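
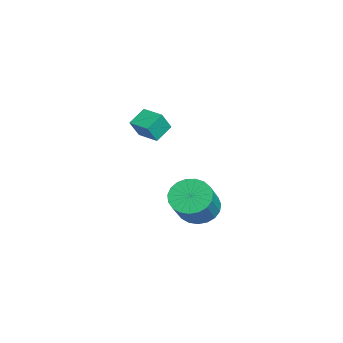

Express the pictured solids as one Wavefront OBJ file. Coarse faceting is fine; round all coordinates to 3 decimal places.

v -1.455 0.792 -2.081
v -0.925 0.33 -2.749
v 0.345 -0.154 -1.407
v -0.185 0.308 -0.739
v -0.77 0.702 -2.762
v 0.5 0.218 -1.42
v -0.733 1.09 -2.656
v 0.537 0.605 -1.314
v -0.821 1.426 -2.452
v 0.449 0.941 -1.11
v -1.019 1.653 -2.183
v 0.251 1.168 -0.841
v -1.292 1.731 -1.896
v -0.022 1.246 -0.554
v -1.593 1.646 -1.642
v -0.323 1.161 -0.3
v -1.87 1.414 -1.463
v -0.601 0.929 -0.121
v -2.076 1.075 -1.392
v -0.806 0.59 -0.049
v -2.174 0.686 -1.439
v -0.904 0.201 -0.097
v -2.148 0.316 -1.597
v -0.878 -0.169 -0.255
v -2.002 0.029 -1.84
v -0.732 -0.456 -0.497
v -1.761 -0.127 -2.123
v -0.492 -0.612 -0.781
v -1.467 -0.124 -2.4
v -0.198 -0.608 -1.058
v -1.172 0.038 -2.621
v 0.098 -0.447 -1.279
v -0.476 -1.782 2.824
v -0.124 -2.19 3.702
v -1.023 -1.15 3.337
v -0.671 -1.558 4.215
v 0.311 -1.102 2.825
v 0.663 -1.51 3.703
v -0.236 -0.47 3.338
v 0.116 -0.878 4.216
f 2 1 5
f 2 5 3
f 3 5 6
f 3 6 4
f 5 1 7
f 5 7 6
f 6 7 8
f 6 8 4
f 7 1 9
f 7 9 8
f 8 9 10
f 8 10 4
f 9 1 11
f 9 11 10
f 10 11 12
f 10 12 4
f 11 1 13
f 11 13 12
f 12 13 14
f 12 14 4
f 13 1 15
f 13 15 14
f 14 15 16
f 14 16 4
f 15 1 17
f 15 17 16
f 16 17 18
f 16 18 4
f 17 1 19
f 17 19 18
f 18 19 20
f 18 20 4
f 19 1 21
f 19 21 20
f 20 21 22
f 20 22 4
f 21 1 23
f 21 23 22
f 22 23 24
f 22 24 4
f 23 1 25
f 23 25 24
f 24 25 26
f 24 26 4
f 25 1 27
f 25 27 26
f 26 27 28
f 26 28 4
f 27 1 29
f 27 29 28
f 28 29 30
f 28 30 4
f 29 1 31
f 29 31 30
f 30 31 32
f 30 32 4
f 31 1 2
f 31 2 32
f 32 2 3
f 32 3 4
f 34 36 33
f 37 34 33
f 33 36 35
f 35 37 33
f 34 40 36
f 38 34 37
f 38 40 34
f 36 40 35
f 39 37 35
f 35 40 39
f 39 38 37
f 40 38 39



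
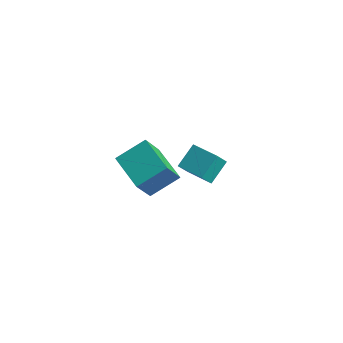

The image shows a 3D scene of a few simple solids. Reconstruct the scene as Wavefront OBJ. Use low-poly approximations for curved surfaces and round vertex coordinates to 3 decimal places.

v -3.619 -1.561 2.491
v -3.528 -2.572 4.037
v -2.961 -0.277 3.292
v -2.87 -1.288 4.838
v -1.87 -2.152 2.002
v -1.779 -3.163 3.548
v -1.212 -0.868 2.803
v -1.121 -1.879 4.349
v -4.367 2.73 -1.149
v -4.376 3.886 -0.325
v -4.268 3.349 -2.016
v -4.276 4.505 -1.192
v -2.844 2.655 -1.028
v -2.852 3.811 -0.204
v -2.744 3.274 -1.895
v -2.753 4.43 -1.071
f 2 4 1
f 5 2 1
f 1 4 3
f 3 5 1
f 2 8 4
f 6 2 5
f 6 8 2
f 4 8 3
f 7 5 3
f 3 8 7
f 7 6 5
f 8 6 7
f 10 12 9
f 13 10 9
f 9 12 11
f 11 13 9
f 10 16 12
f 14 10 13
f 14 16 10
f 12 16 11
f 15 13 11
f 11 16 15
f 15 14 13
f 16 14 15



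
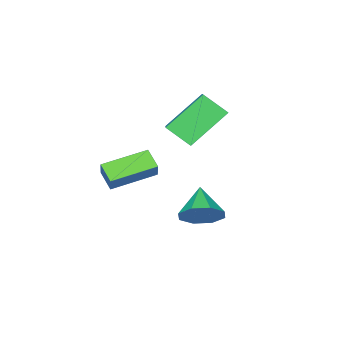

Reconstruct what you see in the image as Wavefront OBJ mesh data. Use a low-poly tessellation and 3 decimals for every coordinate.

v 0.398 -0.444 1.981
v 0.72 -0.08 2.727
v 0.62 0.336 1.506
v 0.942 0.699 2.252
v 2.138 -1.179 1.588
v 2.46 -0.816 2.334
v 2.36 -0.4 1.113
v 2.682 -0.036 1.859
v -1.75 -1.718 2.329
v -3.316 -1.261 3.729
v -2.166 -0.761 1.552
v -3.732 -0.304 2.953
v -0.768 -0.676 3.087
v -2.334 -0.219 4.488
v -1.184 0.281 2.311
v -2.75 0.738 3.711
v -0.808 1.276 -1.027
v -0.323 0.532 -1.392
v -1.652 0.324 -0.213
v -0.019 0.791 -0.775
v -0.177 1.334 -0.306
v -0.706 1.842 -0.259
v -1.294 2.019 -0.662
v -1.598 1.76 -1.279
v -1.439 1.217 -1.749
v -0.911 0.709 -1.795
f 2 4 1
f 5 2 1
f 1 4 3
f 3 5 1
f 2 8 4
f 6 2 5
f 6 8 2
f 4 8 3
f 7 5 3
f 3 8 7
f 7 6 5
f 8 6 7
f 10 12 9
f 13 10 9
f 9 12 11
f 11 13 9
f 10 16 12
f 14 10 13
f 14 16 10
f 12 16 11
f 15 13 11
f 11 16 15
f 15 14 13
f 16 14 15
f 18 17 20
f 18 20 19
f 20 17 21
f 20 21 19
f 21 17 22
f 21 22 19
f 22 17 23
f 22 23 19
f 23 17 24
f 23 24 19
f 24 17 25
f 24 25 19
f 25 17 26
f 25 26 19
f 26 17 18
f 26 18 19



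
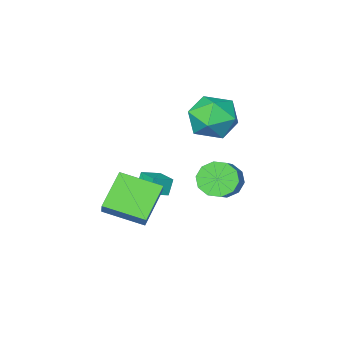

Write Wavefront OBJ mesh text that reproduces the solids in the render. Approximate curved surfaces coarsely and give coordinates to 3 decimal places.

v 2.719 -1.7 -0.538
v 3.118 -1.004 0.341
v 1.486 -0.315 -1.075
v 1.885 0.381 -0.196
v 4.035 -0.981 -1.704
v 4.434 -0.285 -0.825
v 2.802 0.404 -2.241
v 3.201 1.1 -1.362
v 0.888 -1.706 -1.894
v 0.57 -1.824 -1.104
v 0.911 -0.699 -1.735
v 0.592 -0.817 -0.944
v 1.808 -1.783 -1.536
v 1.489 -1.901 -0.745
v 1.83 -0.776 -1.376
v 1.512 -0.894 -0.586
v 0.226 2.245 0.572
v 0.766 2.36 -0.114
v 1.593 3.109 0.663
v 1.054 2.995 1.348
v 0.403 2.764 -0.117
v 1.23 3.514 0.66
v -0.028 2.97 0.143
v 0.799 3.72 0.92
v -0.362 2.899 0.567
v 0.465 3.649 1.343
v -0.471 2.579 0.992
v 0.356 3.329 1.769
v -0.313 2.131 1.257
v 0.514 2.88 2.034
v 0.05 1.726 1.26
v 0.877 2.476 2.037
v 0.481 1.52 1
v 1.308 2.27 1.777
v 0.815 1.591 0.577
v 1.642 2.341 1.353
v 0.924 1.911 0.151
v 1.751 2.661 0.928
v -1.202 1.241 2.97
v -0.569 1.923 3.742
v 0.129 -0.183 3.138
v 0.762 0.499 3.91
v -0.311 0.049 4.24
v -1.134 0.929 4.136
v 0.694 0.811 2.744
v -0.129 1.691 2.64
v 0.602 1.657 3.603
v -0.019 1.186 4.527
v -0.421 0.554 2.353
v -1.042 0.083 3.277
f 2 4 1
f 5 2 1
f 1 4 3
f 3 5 1
f 2 8 4
f 6 2 5
f 6 8 2
f 4 8 3
f 7 5 3
f 3 8 7
f 7 6 5
f 8 6 7
f 10 12 9
f 13 10 9
f 9 12 11
f 11 13 9
f 10 16 12
f 14 10 13
f 14 16 10
f 12 16 11
f 15 13 11
f 11 16 15
f 15 14 13
f 16 14 15
f 18 17 21
f 18 21 19
f 19 21 22
f 19 22 20
f 21 17 23
f 21 23 22
f 22 23 24
f 22 24 20
f 23 17 25
f 23 25 24
f 24 25 26
f 24 26 20
f 25 17 27
f 25 27 26
f 26 27 28
f 26 28 20
f 27 17 29
f 27 29 28
f 28 29 30
f 28 30 20
f 29 17 31
f 29 31 30
f 30 31 32
f 30 32 20
f 31 17 33
f 31 33 32
f 32 33 34
f 32 34 20
f 33 17 35
f 33 35 34
f 34 35 36
f 34 36 20
f 35 17 37
f 35 37 36
f 36 37 38
f 36 38 20
f 37 17 18
f 37 18 38
f 38 18 19
f 38 19 20
f 39 50 44
f 39 44 40
f 39 40 46
f 39 46 49
f 39 49 50
f 40 44 48
f 44 50 43
f 50 49 41
f 49 46 45
f 46 40 47
f 42 48 43
f 42 43 41
f 42 41 45
f 42 45 47
f 42 47 48
f 43 48 44
f 41 43 50
f 45 41 49
f 47 45 46
f 48 47 40



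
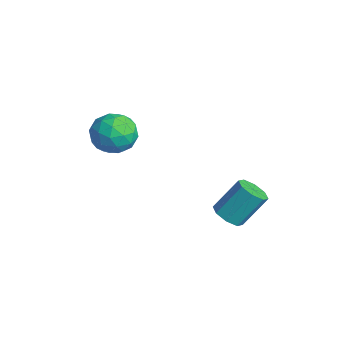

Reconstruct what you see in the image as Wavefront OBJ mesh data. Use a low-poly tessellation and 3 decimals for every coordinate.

v 0.896 0.497 -3.646
v 1.482 0.145 -3.42
v 1.59 1.172 -2.107
v 1.004 1.523 -2.334
v 1.604 0.564 -3.757
v 1.712 1.59 -2.444
v 1.311 0.943 -4.029
v 1.42 1.969 -2.717
v 0.775 1.061 -4.077
v 0.883 2.087 -2.765
v 0.31 0.848 -3.873
v 0.418 1.875 -2.56
v 0.188 0.43 -3.536
v 0.296 1.456 -2.223
v 0.48 0.051 -3.263
v 0.589 1.077 -1.951
v 1.017 -0.067 -3.215
v 1.125 0.959 -1.903
v -3.733 -1.42 -1.692
v -3.187 -1.695 -0.836
v -4.653 -2.845 -1.564
v -4.107 -3.12 -0.708
v -4.768 -2.303 -0.67
v -4.199 -1.422 -0.75
v -3.641 -3.118 -1.65
v -3.072 -2.237 -1.73
v -3.131 -2.744 -0.81
v -3.827 -2.241 -0.205
v -4.013 -2.299 -2.195
v -4.709 -1.796 -1.59
v -3.379 -1.432 -1.275
v -4.461 -3.108 -1.125
v -4.849 -2.627 -1.103
v -4.528 -2.789 -0.6
v -3.974 -1.272 -1.224
v -3.654 -1.433 -0.721
v -4.582 -1.791 -0.624
v -4.186 -3.107 -1.679
v -3.866 -3.268 -1.176
v -3.312 -1.751 -1.8
v -2.991 -1.913 -1.297
v -3.258 -2.749 -1.776
v -3.025 -2.211 -0.757
v -3.566 -3.049 -0.682
v -3.292 -3.047 -1.236
v -2.958 -2.529 -1.282
v -3.435 -1.915 -0.401
v -3.975 -2.752 -0.326
v -4.364 -2.272 -0.304
v -4.029 -1.754 -0.35
v -3.401 -2.532 -0.386
v -3.865 -1.788 -2.074
v -4.405 -2.625 -1.999
v -3.811 -2.786 -2.05
v -3.476 -2.268 -2.096
v -4.274 -1.491 -1.718
v -4.815 -2.329 -1.643
v -4.882 -2.011 -1.118
v -4.548 -1.493 -1.164
v -4.439 -2.008 -2.014
f 2 1 5
f 2 5 3
f 3 5 6
f 3 6 4
f 5 1 7
f 5 7 6
f 6 7 8
f 6 8 4
f 7 1 9
f 7 9 8
f 8 9 10
f 8 10 4
f 9 1 11
f 9 11 10
f 10 11 12
f 10 12 4
f 11 1 13
f 11 13 12
f 12 13 14
f 12 14 4
f 13 1 15
f 13 15 14
f 14 15 16
f 14 16 4
f 15 1 17
f 15 17 16
f 16 17 18
f 16 18 4
f 17 1 2
f 17 2 18
f 18 2 3
f 18 3 4
f 19 56 35
f 56 30 59
f 35 59 24
f 56 59 35
f 19 35 31
f 35 24 36
f 31 36 20
f 35 36 31
f 19 31 40
f 31 20 41
f 40 41 26
f 31 41 40
f 19 40 52
f 40 26 55
f 52 55 29
f 40 55 52
f 19 52 56
f 52 29 60
f 56 60 30
f 52 60 56
f 20 36 47
f 36 24 50
f 47 50 28
f 36 50 47
f 24 59 37
f 59 30 58
f 37 58 23
f 59 58 37
f 30 60 57
f 60 29 53
f 57 53 21
f 60 53 57
f 29 55 54
f 55 26 42
f 54 42 25
f 55 42 54
f 26 41 46
f 41 20 43
f 46 43 27
f 41 43 46
f 22 48 34
f 48 28 49
f 34 49 23
f 48 49 34
f 22 34 32
f 34 23 33
f 32 33 21
f 34 33 32
f 22 32 39
f 32 21 38
f 39 38 25
f 32 38 39
f 22 39 44
f 39 25 45
f 44 45 27
f 39 45 44
f 22 44 48
f 44 27 51
f 48 51 28
f 44 51 48
f 23 49 37
f 49 28 50
f 37 50 24
f 49 50 37
f 21 33 57
f 33 23 58
f 57 58 30
f 33 58 57
f 25 38 54
f 38 21 53
f 54 53 29
f 38 53 54
f 27 45 46
f 45 25 42
f 46 42 26
f 45 42 46
f 28 51 47
f 51 27 43
f 47 43 20
f 51 43 47



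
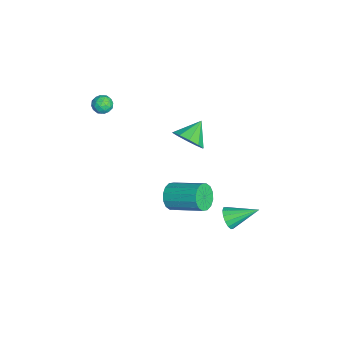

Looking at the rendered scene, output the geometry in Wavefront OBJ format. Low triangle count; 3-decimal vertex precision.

v -0.729 0.817 2.244
v -0.399 0.357 3.092
v -1.671 1.603 3.036
v -0.047 0.871 3
v 0.045 1.365 2.619
v -0.159 1.65 2.095
v -0.581 1.616 1.627
v -1.059 1.278 1.395
v -1.412 0.763 1.487
v -1.503 0.269 1.868
v -1.299 -0.016 2.392
v -0.878 0.018 2.86
v -2.385 -3.246 3.636
v -2.15 -3.584 4.142
v -3.05 -4.036 3.418
v -2.815 -4.374 3.924
v -3.168 -3.836 4.028
v -2.757 -3.348 4.162
v -2.443 -4.272 3.398
v -2.032 -3.784 3.532
v -2.185 -4.218 3.994
v -2.633 -3.948 4.383
v -2.567 -3.672 3.177
v -3.015 -3.402 3.566
v -2.209 -3.346 3.908
v -2.991 -4.274 3.652
v -3.198 -3.958 3.713
v -3.06 -4.156 4.01
v -2.566 -3.207 3.92
v -2.428 -3.406 4.217
v -3.026 -3.553 4.15
v -2.772 -4.214 3.343
v -2.634 -4.413 3.64
v -2.14 -3.464 3.55
v -2.002 -3.662 3.847
v -2.174 -4.067 3.41
v -2.092 -3.917 4.118
v -2.483 -4.381 3.99
v -2.264 -4.322 3.681
v -2.023 -4.035 3.76
v -2.355 -3.759 4.347
v -2.746 -4.223 4.219
v -2.953 -3.906 4.28
v -2.712 -3.62 4.359
v -2.376 -4.131 4.261
v -2.454 -3.397 3.341
v -2.845 -3.861 3.213
v -2.488 -4 3.201
v -2.247 -3.714 3.28
v -2.717 -3.239 3.57
v -3.108 -3.703 3.442
v -3.177 -3.585 3.8
v -2.936 -3.298 3.879
v -2.824 -3.489 3.299
v 0.277 3.068 -4.218
v 0.707 3.326 -4.776
v 0.363 4.772 -3.362
v 0.343 3.4 -4.887
v -0.039 3.386 -4.819
v -0.337 3.286 -4.591
v -0.469 3.127 -4.262
v -0.402 2.953 -3.922
v -0.153 2.809 -3.661
v 0.211 2.735 -3.549
v 0.593 2.75 -3.617
v 0.89 2.85 -3.846
v 1.023 3.008 -4.175
v 0.956 3.182 -4.515
v 0.037 -0.081 -2.203
v 0.495 0.055 -2.942
v 1.401 1.817 -2.056
v 0.943 1.681 -1.317
v 0.106 0.285 -3
v 1.011 2.047 -2.115
v -0.302 0.416 -2.845
v 0.604 2.178 -1.96
v -0.618 0.414 -2.518
v 0.287 2.176 -1.632
v -0.76 0.28 -2.106
v 0.146 2.042 -1.22
v -0.687 0.049 -1.72
v 0.218 1.811 -0.835
v -0.421 -0.217 -1.464
v 0.485 1.545 -0.578
v -0.031 -0.447 -1.405
v 0.874 1.315 -0.52
v 0.376 -0.578 -1.56
v 1.282 1.184 -0.675
v 0.693 -0.576 -1.888
v 1.598 1.186 -1.002
v 0.834 -0.442 -2.3
v 1.74 1.32 -1.414
v 0.762 -0.211 -2.685
v 1.667 1.551 -1.8
f 2 1 4
f 2 4 3
f 4 1 5
f 4 5 3
f 5 1 6
f 5 6 3
f 6 1 7
f 6 7 3
f 7 1 8
f 7 8 3
f 8 1 9
f 8 9 3
f 9 1 10
f 9 10 3
f 10 1 11
f 10 11 3
f 11 1 12
f 11 12 3
f 12 1 2
f 12 2 3
f 13 50 29
f 50 24 53
f 29 53 18
f 50 53 29
f 13 29 25
f 29 18 30
f 25 30 14
f 29 30 25
f 13 25 34
f 25 14 35
f 34 35 20
f 25 35 34
f 13 34 46
f 34 20 49
f 46 49 23
f 34 49 46
f 13 46 50
f 46 23 54
f 50 54 24
f 46 54 50
f 14 30 41
f 30 18 44
f 41 44 22
f 30 44 41
f 18 53 31
f 53 24 52
f 31 52 17
f 53 52 31
f 24 54 51
f 54 23 47
f 51 47 15
f 54 47 51
f 23 49 48
f 49 20 36
f 48 36 19
f 49 36 48
f 20 35 40
f 35 14 37
f 40 37 21
f 35 37 40
f 16 42 28
f 42 22 43
f 28 43 17
f 42 43 28
f 16 28 26
f 28 17 27
f 26 27 15
f 28 27 26
f 16 26 33
f 26 15 32
f 33 32 19
f 26 32 33
f 16 33 38
f 33 19 39
f 38 39 21
f 33 39 38
f 16 38 42
f 38 21 45
f 42 45 22
f 38 45 42
f 17 43 31
f 43 22 44
f 31 44 18
f 43 44 31
f 15 27 51
f 27 17 52
f 51 52 24
f 27 52 51
f 19 32 48
f 32 15 47
f 48 47 23
f 32 47 48
f 21 39 40
f 39 19 36
f 40 36 20
f 39 36 40
f 22 45 41
f 45 21 37
f 41 37 14
f 45 37 41
f 56 55 58
f 56 58 57
f 58 55 59
f 58 59 57
f 59 55 60
f 59 60 57
f 60 55 61
f 60 61 57
f 61 55 62
f 61 62 57
f 62 55 63
f 62 63 57
f 63 55 64
f 63 64 57
f 64 55 65
f 64 65 57
f 65 55 66
f 65 66 57
f 66 55 67
f 66 67 57
f 67 55 68
f 67 68 57
f 68 55 56
f 68 56 57
f 70 69 73
f 70 73 71
f 71 73 74
f 71 74 72
f 73 69 75
f 73 75 74
f 74 75 76
f 74 76 72
f 75 69 77
f 75 77 76
f 76 77 78
f 76 78 72
f 77 69 79
f 77 79 78
f 78 79 80
f 78 80 72
f 79 69 81
f 79 81 80
f 80 81 82
f 80 82 72
f 81 69 83
f 81 83 82
f 82 83 84
f 82 84 72
f 83 69 85
f 83 85 84
f 84 85 86
f 84 86 72
f 85 69 87
f 85 87 86
f 86 87 88
f 86 88 72
f 87 69 89
f 87 89 88
f 88 89 90
f 88 90 72
f 89 69 91
f 89 91 90
f 90 91 92
f 90 92 72
f 91 69 93
f 91 93 92
f 92 93 94
f 92 94 72
f 93 69 70
f 93 70 94
f 94 70 71
f 94 71 72



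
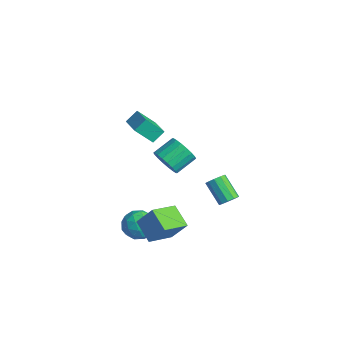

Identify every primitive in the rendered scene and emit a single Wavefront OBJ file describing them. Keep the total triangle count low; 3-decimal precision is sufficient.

v -1.601 -0.545 2.189
v -1.998 -1.394 3.146
v -1.648 0.122 2.761
v -2.045 -0.727 3.718
v -0.075 -0.793 2.602
v -0.472 -1.642 3.559
v -0.122 -0.126 3.174
v -0.519 -0.975 4.131
v 2.875 -2.521 -2.453
v 1.649 -2.607 -1.762
v 2.48 -1.038 -2.97
v 1.254 -1.123 -2.28
v 3.506 -1.937 -1.26
v 2.28 -2.022 -0.57
v 3.111 -0.453 -1.778
v 1.885 -0.539 -1.087
v 1.078 -1.264 -2.565
v 1.604 -1.785 -3.187
v -0.004 -2.395 -2.533
v 0.522 -2.916 -3.155
v 0.838 -2.779 -2.251
v 1.507 -2.08 -2.271
v 0.093 -2.1 -3.449
v 0.762 -1.401 -3.469
v 0.995 -2.302 -3.734
v 1.456 -2.721 -2.993
v 0.144 -1.459 -2.727
v 0.605 -1.878 -1.986
v 1.436 -1.426 -2.879
v 0.164 -2.754 -2.841
v 0.35 -2.674 -2.31
v 0.659 -2.98 -2.676
v 1.379 -1.599 -2.34
v 1.688 -1.905 -2.706
v 1.238 -2.489 -2.156
v -0.088 -2.275 -3.014
v 0.221 -2.581 -3.38
v 0.941 -1.2 -3.044
v 1.25 -1.506 -3.41
v 0.362 -1.691 -3.564
v 1.387 -2.036 -3.566
v 0.751 -2.7 -3.547
v 0.499 -2.22 -3.72
v 0.892 -1.81 -3.731
v 1.658 -2.282 -3.131
v 1.022 -2.947 -3.112
v 1.208 -2.866 -2.581
v 1.601 -2.455 -2.592
v 1.3 -2.586 -3.452
v 0.578 -1.233 -2.608
v -0.058 -1.898 -2.589
v -0.001 -1.725 -3.128
v 0.392 -1.314 -3.139
v 0.849 -1.48 -2.173
v 0.213 -2.144 -2.154
v 0.708 -2.37 -1.989
v 1.101 -1.96 -2
v 0.3 -1.594 -2.268
v -3.516 1.613 -2.331
v -3.137 1.253 -1.561
v -3.306 2.487 -0.9
v -3.684 2.847 -1.669
v -2.809 1.405 -1.763
v -2.978 2.639 -1.101
v -2.621 1.599 -2.076
v -2.79 2.833 -1.415
v -2.61 1.795 -2.44
v -2.779 3.029 -1.779
v -2.779 1.956 -2.783
v -2.947 3.19 -2.122
v -3.093 2.048 -3.035
v -3.262 3.282 -2.374
v -3.491 2.055 -3.149
v -3.66 3.289 -2.488
v -3.894 1.973 -3.1
v -4.063 3.207 -2.439
v -4.222 1.821 -2.899
v -4.391 3.055 -2.237
v -4.41 1.627 -2.585
v -4.579 2.861 -1.924
v -4.421 1.431 -2.221
v -4.59 2.665 -1.56
v -4.253 1.27 -1.878
v -4.421 2.504 -1.217
v -3.938 1.178 -1.626
v -4.107 2.412 -0.965
v -3.54 1.171 -1.512
v -3.709 2.405 -0.851
v -0.459 3.896 -4.131
v -0.066 3.971 -3.67
v -1.248 3.759 -2.628
v -1.641 3.684 -3.089
v -0.206 4.309 -3.76
v -1.388 4.097 -2.718
v -0.443 4.49 -3.992
v -1.625 4.278 -2.95
v -0.685 4.443 -4.276
v -1.867 4.232 -3.234
v -0.842 4.188 -4.506
v -2.024 3.976 -3.464
v -0.852 3.821 -4.592
v -2.034 3.609 -3.55
v -0.712 3.483 -4.502
v -1.894 3.271 -3.46
v -0.475 3.302 -4.27
v -1.657 3.09 -3.228
v -0.233 3.348 -3.986
v -1.415 3.137 -2.944
v -0.076 3.604 -3.756
v -1.258 3.392 -2.714
f 2 4 1
f 5 2 1
f 1 4 3
f 3 5 1
f 2 8 4
f 6 2 5
f 6 8 2
f 4 8 3
f 7 5 3
f 3 8 7
f 7 6 5
f 8 6 7
f 10 12 9
f 13 10 9
f 9 12 11
f 11 13 9
f 10 16 12
f 14 10 13
f 14 16 10
f 12 16 11
f 15 13 11
f 11 16 15
f 15 14 13
f 16 14 15
f 17 54 33
f 54 28 57
f 33 57 22
f 54 57 33
f 17 33 29
f 33 22 34
f 29 34 18
f 33 34 29
f 17 29 38
f 29 18 39
f 38 39 24
f 29 39 38
f 17 38 50
f 38 24 53
f 50 53 27
f 38 53 50
f 17 50 54
f 50 27 58
f 54 58 28
f 50 58 54
f 18 34 45
f 34 22 48
f 45 48 26
f 34 48 45
f 22 57 35
f 57 28 56
f 35 56 21
f 57 56 35
f 28 58 55
f 58 27 51
f 55 51 19
f 58 51 55
f 27 53 52
f 53 24 40
f 52 40 23
f 53 40 52
f 24 39 44
f 39 18 41
f 44 41 25
f 39 41 44
f 20 46 32
f 46 26 47
f 32 47 21
f 46 47 32
f 20 32 30
f 32 21 31
f 30 31 19
f 32 31 30
f 20 30 37
f 30 19 36
f 37 36 23
f 30 36 37
f 20 37 42
f 37 23 43
f 42 43 25
f 37 43 42
f 20 42 46
f 42 25 49
f 46 49 26
f 42 49 46
f 21 47 35
f 47 26 48
f 35 48 22
f 47 48 35
f 19 31 55
f 31 21 56
f 55 56 28
f 31 56 55
f 23 36 52
f 36 19 51
f 52 51 27
f 36 51 52
f 25 43 44
f 43 23 40
f 44 40 24
f 43 40 44
f 26 49 45
f 49 25 41
f 45 41 18
f 49 41 45
f 60 59 63
f 60 63 61
f 61 63 64
f 61 64 62
f 63 59 65
f 63 65 64
f 64 65 66
f 64 66 62
f 65 59 67
f 65 67 66
f 66 67 68
f 66 68 62
f 67 59 69
f 67 69 68
f 68 69 70
f 68 70 62
f 69 59 71
f 69 71 70
f 70 71 72
f 70 72 62
f 71 59 73
f 71 73 72
f 72 73 74
f 72 74 62
f 73 59 75
f 73 75 74
f 74 75 76
f 74 76 62
f 75 59 77
f 75 77 76
f 76 77 78
f 76 78 62
f 77 59 79
f 77 79 78
f 78 79 80
f 78 80 62
f 79 59 81
f 79 81 80
f 80 81 82
f 80 82 62
f 81 59 83
f 81 83 82
f 82 83 84
f 82 84 62
f 83 59 85
f 83 85 84
f 84 85 86
f 84 86 62
f 85 59 87
f 85 87 86
f 86 87 88
f 86 88 62
f 87 59 60
f 87 60 88
f 88 60 61
f 88 61 62
f 90 89 93
f 90 93 91
f 91 93 94
f 91 94 92
f 93 89 95
f 93 95 94
f 94 95 96
f 94 96 92
f 95 89 97
f 95 97 96
f 96 97 98
f 96 98 92
f 97 89 99
f 97 99 98
f 98 99 100
f 98 100 92
f 99 89 101
f 99 101 100
f 100 101 102
f 100 102 92
f 101 89 103
f 101 103 102
f 102 103 104
f 102 104 92
f 103 89 105
f 103 105 104
f 104 105 106
f 104 106 92
f 105 89 107
f 105 107 106
f 106 107 108
f 106 108 92
f 107 89 109
f 107 109 108
f 108 109 110
f 108 110 92
f 109 89 90
f 109 90 110
f 110 90 91
f 110 91 92



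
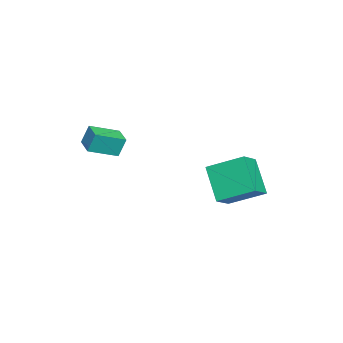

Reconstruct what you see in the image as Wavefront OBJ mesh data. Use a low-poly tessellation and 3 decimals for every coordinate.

v 0.691 -1.886 1.967
v 0.594 -1.571 2.879
v 1.607 -1.322 1.869
v 1.51 -1.006 2.781
v 1.41 -2.974 2.419
v 1.313 -2.658 3.331
v 2.326 -2.409 2.321
v 2.229 -2.094 3.233
v -3.424 1.629 -0.707
v -2.393 1.35 -0.139
v -3.423 3.309 0.115
v -2.392 3.03 0.683
v -2.388 2.37 -2.223
v -1.357 2.091 -1.655
v -2.387 4.05 -1.401
v -1.356 3.771 -0.833
f 2 4 1
f 5 2 1
f 1 4 3
f 3 5 1
f 2 8 4
f 6 2 5
f 6 8 2
f 4 8 3
f 7 5 3
f 3 8 7
f 7 6 5
f 8 6 7
f 10 12 9
f 13 10 9
f 9 12 11
f 11 13 9
f 10 16 12
f 14 10 13
f 14 16 10
f 12 16 11
f 15 13 11
f 11 16 15
f 15 14 13
f 16 14 15



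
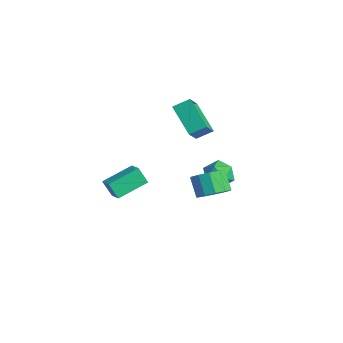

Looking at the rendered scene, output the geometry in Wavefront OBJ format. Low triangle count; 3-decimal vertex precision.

v 1.237 0.41 0.683
v 2.146 0.672 0.654
v 1.434 -0.412 -0.594
v 2.343 -0.15 -0.623
v 2.04 -0.734 0.057
v 1.918 -0.226 0.846
v 1.662 0.486 -0.786
v 1.54 0.994 0.003
v 2.408 0.719 -0.254
v 2.642 -0.035 0.268
v 0.938 0.295 -0.208
v 1.172 -0.459 0.314
v -4.568 -3.579 -3.476
v -3.607 -3.655 -3.035
v -4.689 -1.703 -2.886
v -3.728 -1.78 -2.445
v -4.092 -3.24 -4.455
v -3.131 -3.317 -4.014
v -4.213 -1.365 -3.865
v -3.252 -1.441 -3.424
v 3.472 -1.099 0.027
v 4.129 -1.371 0.643
v 3.264 -1.273 1.608
v 2.608 -1.001 0.993
v 4.15 -0.792 0.602
v 3.285 -0.694 1.568
v 3.912 -0.33 0.342
v 3.047 -0.232 1.308
v 3.506 -0.162 -0.038
v 2.641 -0.064 0.927
v 3.088 -0.352 -0.394
v 2.223 -0.254 0.572
v 2.816 -0.827 -0.588
v 1.951 -0.729 0.377
v 2.795 -1.406 -0.548
v 1.93 -1.308 0.418
v 3.033 -1.868 -0.288
v 2.168 -1.77 0.678
v 3.439 -2.036 0.093
v 2.574 -1.938 1.058
v 3.857 -1.846 0.448
v 2.992 -1.748 1.414
v -1.69 -0.763 3.467
v -1.403 0.134 3.954
v -2.473 0.089 2.361
v -2.186 0.985 2.848
v 0.026 -0.685 2.312
v 0.313 0.211 2.799
v -0.757 0.166 1.206
v -0.47 1.063 1.693
f 1 12 6
f 1 6 2
f 1 2 8
f 1 8 11
f 1 11 12
f 2 6 10
f 6 12 5
f 12 11 3
f 11 8 7
f 8 2 9
f 4 10 5
f 4 5 3
f 4 3 7
f 4 7 9
f 4 9 10
f 5 10 6
f 3 5 12
f 7 3 11
f 9 7 8
f 10 9 2
f 14 16 13
f 17 14 13
f 13 16 15
f 15 17 13
f 14 20 16
f 18 14 17
f 18 20 14
f 16 20 15
f 19 17 15
f 15 20 19
f 19 18 17
f 20 18 19
f 22 21 25
f 22 25 23
f 23 25 26
f 23 26 24
f 25 21 27
f 25 27 26
f 26 27 28
f 26 28 24
f 27 21 29
f 27 29 28
f 28 29 30
f 28 30 24
f 29 21 31
f 29 31 30
f 30 31 32
f 30 32 24
f 31 21 33
f 31 33 32
f 32 33 34
f 32 34 24
f 33 21 35
f 33 35 34
f 34 35 36
f 34 36 24
f 35 21 37
f 35 37 36
f 36 37 38
f 36 38 24
f 37 21 39
f 37 39 38
f 38 39 40
f 38 40 24
f 39 21 41
f 39 41 40
f 40 41 42
f 40 42 24
f 41 21 22
f 41 22 42
f 42 22 23
f 42 23 24
f 44 46 43
f 47 44 43
f 43 46 45
f 45 47 43
f 44 50 46
f 48 44 47
f 48 50 44
f 46 50 45
f 49 47 45
f 45 50 49
f 49 48 47
f 50 48 49



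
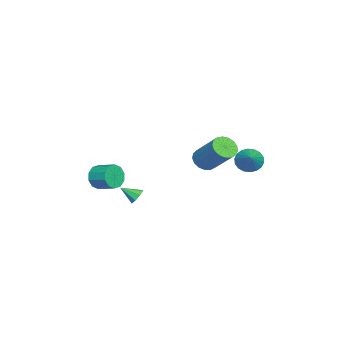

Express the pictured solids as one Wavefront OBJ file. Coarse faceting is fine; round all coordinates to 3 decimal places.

v -2.674 3.462 0.967
v -2.415 3.89 0.435
v -1.566 3.718 1.713
v -2.586 4.097 0.618
v -2.774 4.179 0.87
v -2.942 4.118 1.141
v -3.058 3.928 1.378
v -3.097 3.645 1.533
v -3.053 3.327 1.576
v -2.933 3.035 1.499
v -2.763 2.827 1.316
v -2.574 2.746 1.064
v -2.406 2.806 0.793
v -2.29 2.996 0.556
v -2.251 3.279 0.401
v -2.296 3.598 0.358
v -0.861 1.613 1.723
v -0.519 1.956 1.231
v 0.322 3.09 2.605
v -0.019 2.747 3.097
v -0.801 2.125 1.264
v 0.041 3.259 2.638
v -1.097 2.177 1.402
v -0.255 3.311 2.776
v -1.338 2.099 1.614
v -0.496 3.233 2.988
v -1.47 1.911 1.851
v -0.628 3.045 3.224
v -1.463 1.654 2.058
v -0.621 2.788 3.432
v -1.317 1.388 2.189
v -0.476 2.522 3.563
v -1.067 1.173 2.213
v -0.226 2.307 3.587
v -0.77 1.059 2.125
v 0.071 2.193 3.498
v -0.494 1.072 1.945
v 0.348 2.206 3.318
v -0.301 1.209 1.714
v 0.54 2.343 3.087
v -0.237 1.439 1.485
v 0.604 2.573 2.859
v -0.316 1.708 1.311
v 0.526 2.842 2.684
v -1.238 -1.826 -1.419
v -0.73 -1.788 -1.397
v -1.202 -2.654 -0.861
v -0.907 -1.599 -1.104
v -1.278 -1.543 -0.996
v -1.626 -1.652 -1.136
v -1.747 -1.863 -1.442
v -1.57 -2.052 -1.734
v -1.199 -2.108 -1.842
v -0.851 -1.999 -1.702
v -0.492 -3.568 0.155
v -0.123 -3.492 -0.47
v 0.281 -2.576 -0.12
v -0.088 -2.652 0.505
v -0.525 -3.294 -0.521
v -0.121 -2.379 -0.171
v -0.915 -3.201 -0.314
v -0.511 -2.286 0.036
v -1.143 -3.248 0.072
v -0.739 -2.333 0.423
v -1.123 -3.417 0.49
v -0.719 -2.502 0.84
v -0.861 -3.644 0.78
v -0.457 -2.728 1.13
v -0.459 -3.841 0.831
v -0.055 -2.926 1.181
v -0.069 -3.934 0.624
v 0.335 -3.019 0.974
v 0.159 -3.887 0.237
v 0.563 -2.972 0.588
v 0.139 -3.718 -0.18
v 0.543 -2.803 0.17
f 2 1 4
f 2 4 3
f 4 1 5
f 4 5 3
f 5 1 6
f 5 6 3
f 6 1 7
f 6 7 3
f 7 1 8
f 7 8 3
f 8 1 9
f 8 9 3
f 9 1 10
f 9 10 3
f 10 1 11
f 10 11 3
f 11 1 12
f 11 12 3
f 12 1 13
f 12 13 3
f 13 1 14
f 13 14 3
f 14 1 15
f 14 15 3
f 15 1 16
f 15 16 3
f 16 1 2
f 16 2 3
f 18 17 21
f 18 21 19
f 19 21 22
f 19 22 20
f 21 17 23
f 21 23 22
f 22 23 24
f 22 24 20
f 23 17 25
f 23 25 24
f 24 25 26
f 24 26 20
f 25 17 27
f 25 27 26
f 26 27 28
f 26 28 20
f 27 17 29
f 27 29 28
f 28 29 30
f 28 30 20
f 29 17 31
f 29 31 30
f 30 31 32
f 30 32 20
f 31 17 33
f 31 33 32
f 32 33 34
f 32 34 20
f 33 17 35
f 33 35 34
f 34 35 36
f 34 36 20
f 35 17 37
f 35 37 36
f 36 37 38
f 36 38 20
f 37 17 39
f 37 39 38
f 38 39 40
f 38 40 20
f 39 17 41
f 39 41 40
f 40 41 42
f 40 42 20
f 41 17 43
f 41 43 42
f 42 43 44
f 42 44 20
f 43 17 18
f 43 18 44
f 44 18 19
f 44 19 20
f 46 45 48
f 46 48 47
f 48 45 49
f 48 49 47
f 49 45 50
f 49 50 47
f 50 45 51
f 50 51 47
f 51 45 52
f 51 52 47
f 52 45 53
f 52 53 47
f 53 45 54
f 53 54 47
f 54 45 46
f 54 46 47
f 56 55 59
f 56 59 57
f 57 59 60
f 57 60 58
f 59 55 61
f 59 61 60
f 60 61 62
f 60 62 58
f 61 55 63
f 61 63 62
f 62 63 64
f 62 64 58
f 63 55 65
f 63 65 64
f 64 65 66
f 64 66 58
f 65 55 67
f 65 67 66
f 66 67 68
f 66 68 58
f 67 55 69
f 67 69 68
f 68 69 70
f 68 70 58
f 69 55 71
f 69 71 70
f 70 71 72
f 70 72 58
f 71 55 73
f 71 73 72
f 72 73 74
f 72 74 58
f 73 55 75
f 73 75 74
f 74 75 76
f 74 76 58
f 75 55 56
f 75 56 76
f 76 56 57
f 76 57 58



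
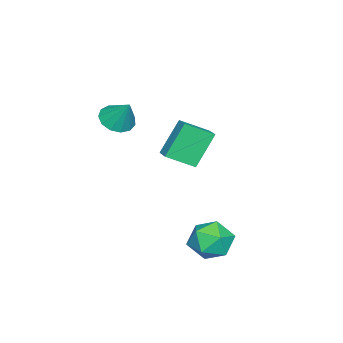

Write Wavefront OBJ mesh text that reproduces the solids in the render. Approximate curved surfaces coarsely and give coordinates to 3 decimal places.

v 0.207 3.364 -1.94
v 0.724 2.675 -1.664
v -0.984 2.665 -1.456
v -0.467 1.976 -1.18
v -0.42 2.774 -0.757
v 0.316 3.206 -1.056
v -0.576 2.134 -2.064
v 0.16 2.566 -2.363
v 0.24 1.915 -1.741
v 0.336 2.311 -0.933
v -0.596 3.029 -2.187
v -0.5 3.425 -1.379
v -4.85 0.7 1.075
v -4.313 -0.275 1.687
v -4.231 1.176 1.29
v -3.694 0.202 1.902
v -4.046 0.278 -0.302
v -3.509 -0.696 0.31
v -3.427 0.755 -0.087
v -2.89 -0.22 0.525
v -2.06 -1.701 2.557
v -1.581 -1.347 2.171
v -1.74 -1.059 3.543
v -1.922 -1.139 2.146
v -2.307 -1.11 2.251
v -2.613 -1.268 2.454
v -2.744 -1.564 2.689
v -2.657 -1.904 2.882
v -2.381 -2.179 2.972
v -2.003 -2.303 2.93
v -1.643 -2.235 2.77
v -1.415 -1.998 2.541
v -1.392 -1.667 2.318
f 1 12 6
f 1 6 2
f 1 2 8
f 1 8 11
f 1 11 12
f 2 6 10
f 6 12 5
f 12 11 3
f 11 8 7
f 8 2 9
f 4 10 5
f 4 5 3
f 4 3 7
f 4 7 9
f 4 9 10
f 5 10 6
f 3 5 12
f 7 3 11
f 9 7 8
f 10 9 2
f 14 16 13
f 17 14 13
f 13 16 15
f 15 17 13
f 14 20 16
f 18 14 17
f 18 20 14
f 16 20 15
f 19 17 15
f 15 20 19
f 19 18 17
f 20 18 19
f 22 21 24
f 22 24 23
f 24 21 25
f 24 25 23
f 25 21 26
f 25 26 23
f 26 21 27
f 26 27 23
f 27 21 28
f 27 28 23
f 28 21 29
f 28 29 23
f 29 21 30
f 29 30 23
f 30 21 31
f 30 31 23
f 31 21 32
f 31 32 23
f 32 21 33
f 32 33 23
f 33 21 22
f 33 22 23



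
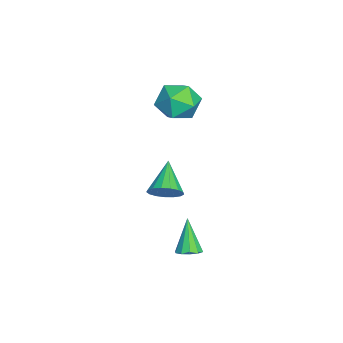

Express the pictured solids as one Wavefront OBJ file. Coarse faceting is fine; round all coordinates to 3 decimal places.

v 2.903 2.162 -1.63
v 3.28 2.589 -1.386
v 2.057 2.018 -0.07
v 2.976 2.77 -1.534
v 2.644 2.718 -1.719
v 2.411 2.454 -1.87
v 2.366 2.078 -1.929
v 2.526 1.734 -1.874
v 2.83 1.553 -1.725
v 3.161 1.605 -1.541
v 3.394 1.869 -1.39
v 3.44 2.245 -1.331
v -3.27 2.23 3.996
v -2.158 1.956 4.222
v -3.662 0.404 3.718
v -2.55 0.13 3.944
v -3.241 0.521 4.8
v -2.998 1.65 4.972
v -2.822 0.71 2.968
v -2.579 1.839 3.14
v -1.881 1.017 3.587
v -2.14 0.9 4.719
v -3.68 1.46 3.221
v -3.939 1.343 4.353
v -1.36 0.738 -1.158
v -0.876 0.599 -0.461
v -2.88 0.742 -0.102
v -0.894 1.009 -0.488
v -1.019 1.357 -0.668
v -1.222 1.564 -0.961
v -1.456 1.581 -1.298
v -1.669 1.406 -1.604
v -1.811 1.077 -1.807
v -1.85 0.671 -1.862
v -1.776 0.28 -1.755
v -1.608 -0.006 -1.511
v -1.382 -0.121 -1.187
v -1.152 -0.039 -0.856
v -0.969 0.22 -0.594
f 2 1 4
f 2 4 3
f 4 1 5
f 4 5 3
f 5 1 6
f 5 6 3
f 6 1 7
f 6 7 3
f 7 1 8
f 7 8 3
f 8 1 9
f 8 9 3
f 9 1 10
f 9 10 3
f 10 1 11
f 10 11 3
f 11 1 12
f 11 12 3
f 12 1 2
f 12 2 3
f 13 24 18
f 13 18 14
f 13 14 20
f 13 20 23
f 13 23 24
f 14 18 22
f 18 24 17
f 24 23 15
f 23 20 19
f 20 14 21
f 16 22 17
f 16 17 15
f 16 15 19
f 16 19 21
f 16 21 22
f 17 22 18
f 15 17 24
f 19 15 23
f 21 19 20
f 22 21 14
f 26 25 28
f 26 28 27
f 28 25 29
f 28 29 27
f 29 25 30
f 29 30 27
f 30 25 31
f 30 31 27
f 31 25 32
f 31 32 27
f 32 25 33
f 32 33 27
f 33 25 34
f 33 34 27
f 34 25 35
f 34 35 27
f 35 25 36
f 35 36 27
f 36 25 37
f 36 37 27
f 37 25 38
f 37 38 27
f 38 25 39
f 38 39 27
f 39 25 26
f 39 26 27



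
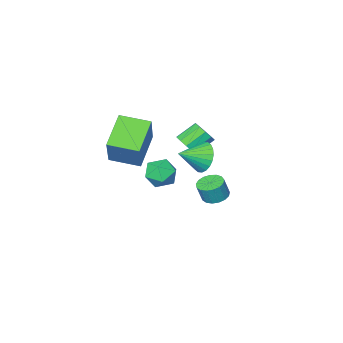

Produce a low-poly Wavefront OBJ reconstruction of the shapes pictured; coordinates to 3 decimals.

v 0.179 -0.759 1.961
v 0.513 -0.247 2.28
v -0.444 -0.07 2.999
v -0.779 -0.581 2.679
v 0.298 -0.079 1.953
v -0.659 0.098 2.672
v 0.038 -0.171 1.628
v -0.919 0.007 2.347
v -0.169 -0.487 1.43
v -1.126 -0.31 2.149
v -0.243 -0.907 1.435
v -1.201 -0.729 2.154
v -0.156 -1.27 1.641
v -1.113 -1.093 2.36
v 0.059 -1.438 1.968
v -0.898 -1.261 2.687
v 0.319 -1.347 2.293
v -0.638 -1.169 3.012
v 0.526 -1.03 2.491
v -0.431 -0.853 3.21
v 0.601 -0.611 2.486
v -0.357 -0.433 3.205
v 1.607 -4.232 1.746
v 2.298 -3.277 3.496
v 0.542 -3.058 1.526
v 1.232 -2.104 3.277
v 2.948 -3.216 0.663
v 3.638 -2.262 2.414
v 1.882 -2.043 0.444
v 2.573 -1.088 2.194
v 1.484 2.495 3.252
v 1.854 2.97 2.609
v 2.676 2.265 3.768
v 1.798 3.211 2.847
v 1.694 3.344 3.146
v 1.558 3.347 3.461
v 1.41 3.221 3.745
v 1.274 2.984 3.953
v 1.17 2.673 4.054
v 1.114 2.335 4.034
v 1.114 2.021 3.894
v 1.17 1.78 3.656
v 1.274 1.647 3.357
v 1.41 1.644 3.042
v 1.557 1.77 2.758
v 1.693 2.007 2.55
v 1.797 2.318 2.449
v 1.854 2.656 2.47
v -1.256 -0.329 -1.81
v -0.741 0.122 -1.956
v -0.428 0.08 -0.975
v -0.944 -0.371 -0.83
v -0.997 0.318 -1.866
v -0.684 0.277 -0.885
v -1.312 0.367 -1.763
v -1 0.326 -0.783
v -1.615 0.256 -1.672
v -1.302 0.214 -0.691
v -1.835 0.011 -1.612
v -1.523 -0.031 -0.631
v -1.923 -0.312 -1.597
v -1.61 -0.354 -0.617
v -1.858 -0.639 -1.632
v -1.545 -0.681 -0.651
v -1.655 -0.895 -1.707
v -1.343 -0.936 -0.726
v -1.361 -1.021 -1.806
v -1.049 -1.063 -0.825
v -1.043 -0.989 -1.906
v -0.73 -1.03 -0.925
v -0.774 -0.806 -1.984
v -0.461 -0.847 -1.004
v -0.615 -0.513 -2.022
v -0.302 -0.554 -1.042
v -0.603 -0.178 -2.012
v -0.291 -0.22 -1.031
v 0.06 -2.937 -1.767
v 0.539 -3.746 -1.665
v -1.259 -3.714 -1.735
v -0.78 -4.523 -1.633
v -0.795 -3.892 -0.929
v 0.02 -3.411 -0.949
v -0.74 -4.049 -2.451
v 0.075 -3.568 -2.471
v 0.045 -4.433 -2.089
v 0.011 -4.336 -1.148
v -0.731 -3.124 -2.252
v -0.765 -3.027 -1.311
f 2 1 5
f 2 5 3
f 3 5 6
f 3 6 4
f 5 1 7
f 5 7 6
f 6 7 8
f 6 8 4
f 7 1 9
f 7 9 8
f 8 9 10
f 8 10 4
f 9 1 11
f 9 11 10
f 10 11 12
f 10 12 4
f 11 1 13
f 11 13 12
f 12 13 14
f 12 14 4
f 13 1 15
f 13 15 14
f 14 15 16
f 14 16 4
f 15 1 17
f 15 17 16
f 16 17 18
f 16 18 4
f 17 1 19
f 17 19 18
f 18 19 20
f 18 20 4
f 19 1 21
f 19 21 20
f 20 21 22
f 20 22 4
f 21 1 2
f 21 2 22
f 22 2 3
f 22 3 4
f 24 26 23
f 27 24 23
f 23 26 25
f 25 27 23
f 24 30 26
f 28 24 27
f 28 30 24
f 26 30 25
f 29 27 25
f 25 30 29
f 29 28 27
f 30 28 29
f 32 31 34
f 32 34 33
f 34 31 35
f 34 35 33
f 35 31 36
f 35 36 33
f 36 31 37
f 36 37 33
f 37 31 38
f 37 38 33
f 38 31 39
f 38 39 33
f 39 31 40
f 39 40 33
f 40 31 41
f 40 41 33
f 41 31 42
f 41 42 33
f 42 31 43
f 42 43 33
f 43 31 44
f 43 44 33
f 44 31 45
f 44 45 33
f 45 31 46
f 45 46 33
f 46 31 47
f 46 47 33
f 47 31 48
f 47 48 33
f 48 31 32
f 48 32 33
f 50 49 53
f 50 53 51
f 51 53 54
f 51 54 52
f 53 49 55
f 53 55 54
f 54 55 56
f 54 56 52
f 55 49 57
f 55 57 56
f 56 57 58
f 56 58 52
f 57 49 59
f 57 59 58
f 58 59 60
f 58 60 52
f 59 49 61
f 59 61 60
f 60 61 62
f 60 62 52
f 61 49 63
f 61 63 62
f 62 63 64
f 62 64 52
f 63 49 65
f 63 65 64
f 64 65 66
f 64 66 52
f 65 49 67
f 65 67 66
f 66 67 68
f 66 68 52
f 67 49 69
f 67 69 68
f 68 69 70
f 68 70 52
f 69 49 71
f 69 71 70
f 70 71 72
f 70 72 52
f 71 49 73
f 71 73 72
f 72 73 74
f 72 74 52
f 73 49 75
f 73 75 74
f 74 75 76
f 74 76 52
f 75 49 50
f 75 50 76
f 76 50 51
f 76 51 52
f 77 88 82
f 77 82 78
f 77 78 84
f 77 84 87
f 77 87 88
f 78 82 86
f 82 88 81
f 88 87 79
f 87 84 83
f 84 78 85
f 80 86 81
f 80 81 79
f 80 79 83
f 80 83 85
f 80 85 86
f 81 86 82
f 79 81 88
f 83 79 87
f 85 83 84
f 86 85 78



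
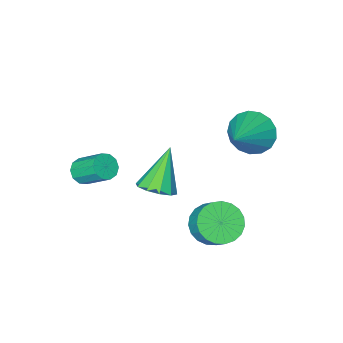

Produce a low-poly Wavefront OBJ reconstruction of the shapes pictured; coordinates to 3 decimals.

v 0.519 -0.209 0.938
v 1.168 0.089 1.418
v -0.499 -0.771 2.662
v 0.822 0.486 1.344
v 0.361 0.618 1.115
v -0.04 0.434 0.818
v -0.227 0.005 0.567
v -0.13 -0.506 0.458
v 0.215 -0.903 0.532
v 0.676 -1.035 0.761
v 1.077 -0.851 1.058
v 1.265 -0.422 1.308
v 1.648 -4.067 -0.456
v 2.26 -3.851 -0.434
v 1.825 -2.717 0.577
v 1.212 -2.933 0.556
v 2.071 -3.658 -0.731
v 1.636 -2.525 0.28
v 1.72 -3.622 -0.924
v 1.285 -2.488 0.088
v 1.341 -3.755 -0.937
v 0.906 -2.622 0.074
v 1.08 -4.008 -0.766
v 0.645 -2.874 0.245
v 1.035 -4.283 -0.477
v 0.6 -3.149 0.534
v 1.224 -4.475 -0.18
v 0.789 -3.342 0.831
v 1.575 -4.512 0.012
v 1.14 -3.378 1.024
v 1.954 -4.378 0.026
v 1.519 -3.245 1.037
v 2.215 -4.126 -0.145
v 1.78 -2.992 0.866
v -3.571 0.47 3.018
v -3.201 0.865 2.118
v -2.009 1.43 4.082
v -3.525 1.214 2.279
v -3.859 1.393 2.608
v -4.128 1.36 3.032
v -4.269 1.123 3.452
v -4.25 0.737 3.773
v -4.075 0.289 3.921
v -3.785 -0.117 3.862
v -3.446 -0.389 3.609
v -3.136 -0.464 3.221
v -2.925 -0.325 2.787
v -2.862 -0.004 2.405
v -2.962 0.425 2.164
v -1.539 0.723 -1.755
v -0.6 0.396 -1.581
v -0.481 1.19 -0.73
v -1.421 1.517 -0.905
v -0.536 0.695 -1.869
v -0.418 1.489 -1.018
v -0.645 0.999 -2.137
v -0.527 1.793 -1.286
v -0.91 1.255 -2.339
v -0.792 2.049 -1.488
v -1.283 1.419 -2.441
v -1.165 2.213 -1.59
v -1.7 1.463 -2.424
v -1.582 2.257 -1.573
v -2.09 1.379 -2.291
v -1.971 2.173 -1.44
v -2.384 1.181 -2.066
v -2.266 1.975 -1.215
v -2.532 0.904 -1.787
v -2.414 1.699 -0.936
v -2.509 0.596 -1.503
v -2.391 1.39 -0.652
v -2.318 0.31 -1.262
v -2.199 1.104 -0.411
v -1.992 0.095 -1.107
v -1.874 0.889 -0.256
v -1.588 -0.011 -1.064
v -1.47 0.783 -0.213
v -1.175 0.009 -1.14
v -1.057 0.804 -0.289
v -0.826 0.153 -1.323
v -0.708 0.948 -0.472
f 2 1 4
f 2 4 3
f 4 1 5
f 4 5 3
f 5 1 6
f 5 6 3
f 6 1 7
f 6 7 3
f 7 1 8
f 7 8 3
f 8 1 9
f 8 9 3
f 9 1 10
f 9 10 3
f 10 1 11
f 10 11 3
f 11 1 12
f 11 12 3
f 12 1 2
f 12 2 3
f 14 13 17
f 14 17 15
f 15 17 18
f 15 18 16
f 17 13 19
f 17 19 18
f 18 19 20
f 18 20 16
f 19 13 21
f 19 21 20
f 20 21 22
f 20 22 16
f 21 13 23
f 21 23 22
f 22 23 24
f 22 24 16
f 23 13 25
f 23 25 24
f 24 25 26
f 24 26 16
f 25 13 27
f 25 27 26
f 26 27 28
f 26 28 16
f 27 13 29
f 27 29 28
f 28 29 30
f 28 30 16
f 29 13 31
f 29 31 30
f 30 31 32
f 30 32 16
f 31 13 33
f 31 33 32
f 32 33 34
f 32 34 16
f 33 13 14
f 33 14 34
f 34 14 15
f 34 15 16
f 36 35 38
f 36 38 37
f 38 35 39
f 38 39 37
f 39 35 40
f 39 40 37
f 40 35 41
f 40 41 37
f 41 35 42
f 41 42 37
f 42 35 43
f 42 43 37
f 43 35 44
f 43 44 37
f 44 35 45
f 44 45 37
f 45 35 46
f 45 46 37
f 46 35 47
f 46 47 37
f 47 35 48
f 47 48 37
f 48 35 49
f 48 49 37
f 49 35 36
f 49 36 37
f 51 50 54
f 51 54 52
f 52 54 55
f 52 55 53
f 54 50 56
f 54 56 55
f 55 56 57
f 55 57 53
f 56 50 58
f 56 58 57
f 57 58 59
f 57 59 53
f 58 50 60
f 58 60 59
f 59 60 61
f 59 61 53
f 60 50 62
f 60 62 61
f 61 62 63
f 61 63 53
f 62 50 64
f 62 64 63
f 63 64 65
f 63 65 53
f 64 50 66
f 64 66 65
f 65 66 67
f 65 67 53
f 66 50 68
f 66 68 67
f 67 68 69
f 67 69 53
f 68 50 70
f 68 70 69
f 69 70 71
f 69 71 53
f 70 50 72
f 70 72 71
f 71 72 73
f 71 73 53
f 72 50 74
f 72 74 73
f 73 74 75
f 73 75 53
f 74 50 76
f 74 76 75
f 75 76 77
f 75 77 53
f 76 50 78
f 76 78 77
f 77 78 79
f 77 79 53
f 78 50 80
f 78 80 79
f 79 80 81
f 79 81 53
f 80 50 51
f 80 51 81
f 81 51 52
f 81 52 53



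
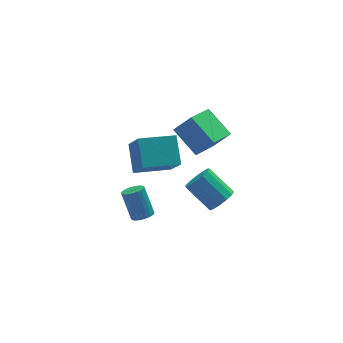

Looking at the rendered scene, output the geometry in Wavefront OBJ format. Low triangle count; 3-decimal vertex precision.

v 1.263 -1.671 -2.961
v 1.906 -1.597 -2.526
v 1.061 -0.476 -1.465
v 0.417 -0.549 -1.899
v 1.93 -1.286 -2.836
v 1.084 -0.165 -1.774
v 1.741 -1.097 -3.185
v 0.896 0.024 -2.124
v 1.401 -1.09 -3.463
v 0.556 0.031 -2.402
v 1.017 -1.268 -3.582
v 0.172 -0.147 -2.52
v 0.711 -1.573 -3.503
v -0.135 -0.452 -2.442
v 0.58 -1.909 -3.252
v -0.265 -0.788 -2.191
v 0.666 -2.17 -2.909
v -0.18 -1.049 -1.847
v 0.941 -2.272 -2.582
v 0.096 -1.151 -1.52
v 1.319 -2.183 -2.375
v 0.473 -1.062 -1.314
v 1.678 -1.931 -2.354
v 0.833 -0.81 -1.293
v -3.13 -3.045 -1.267
v -2.581 -2.94 -1.237
v -2.801 -2.17 0.078
v -3.35 -2.275 0.047
v -2.651 -2.767 -1.351
v -2.871 -1.996 -0.036
v -2.794 -2.636 -1.451
v -3.014 -1.866 -0.136
v -2.989 -2.568 -1.524
v -3.209 -1.797 -0.209
v -3.205 -2.572 -1.557
v -3.424 -1.801 -0.242
v -3.409 -2.648 -1.547
v -3.629 -1.878 -0.232
v -3.571 -2.785 -1.494
v -3.791 -2.014 -0.179
v -3.666 -2.961 -1.406
v -3.886 -2.191 -0.091
v -3.679 -3.15 -1.298
v -3.899 -2.38 0.017
v -3.609 -3.324 -1.184
v -3.829 -2.553 0.131
v -3.466 -3.454 -1.084
v -3.686 -2.684 0.231
v -3.271 -3.523 -1.011
v -3.491 -2.752 0.304
v -3.056 -3.519 -0.978
v -3.275 -2.748 0.337
v -2.851 -3.442 -0.988
v -3.071 -2.672 0.327
v -2.689 -3.306 -1.041
v -2.909 -2.535 0.274
v -2.594 -3.129 -1.129
v -2.814 -2.359 0.186
v 0.721 -1.828 1.679
v -0.52 -2.917 2.398
v 0.092 -0.517 2.579
v -1.149 -1.606 3.298
v 1.489 -2.094 2.602
v 0.248 -3.183 3.321
v 0.86 -0.783 3.502
v -0.381 -1.872 4.221
v -2.752 -1.943 1.24
v -2.555 -0.686 2.226
v -2.849 -0.756 -0.253
v -2.652 0.501 0.733
v -0.928 -2.061 1.027
v -0.731 -0.804 2.013
v -1.025 -0.874 -0.466
v -0.828 0.383 0.52
f 2 1 5
f 2 5 3
f 3 5 6
f 3 6 4
f 5 1 7
f 5 7 6
f 6 7 8
f 6 8 4
f 7 1 9
f 7 9 8
f 8 9 10
f 8 10 4
f 9 1 11
f 9 11 10
f 10 11 12
f 10 12 4
f 11 1 13
f 11 13 12
f 12 13 14
f 12 14 4
f 13 1 15
f 13 15 14
f 14 15 16
f 14 16 4
f 15 1 17
f 15 17 16
f 16 17 18
f 16 18 4
f 17 1 19
f 17 19 18
f 18 19 20
f 18 20 4
f 19 1 21
f 19 21 20
f 20 21 22
f 20 22 4
f 21 1 23
f 21 23 22
f 22 23 24
f 22 24 4
f 23 1 2
f 23 2 24
f 24 2 3
f 24 3 4
f 26 25 29
f 26 29 27
f 27 29 30
f 27 30 28
f 29 25 31
f 29 31 30
f 30 31 32
f 30 32 28
f 31 25 33
f 31 33 32
f 32 33 34
f 32 34 28
f 33 25 35
f 33 35 34
f 34 35 36
f 34 36 28
f 35 25 37
f 35 37 36
f 36 37 38
f 36 38 28
f 37 25 39
f 37 39 38
f 38 39 40
f 38 40 28
f 39 25 41
f 39 41 40
f 40 41 42
f 40 42 28
f 41 25 43
f 41 43 42
f 42 43 44
f 42 44 28
f 43 25 45
f 43 45 44
f 44 45 46
f 44 46 28
f 45 25 47
f 45 47 46
f 46 47 48
f 46 48 28
f 47 25 49
f 47 49 48
f 48 49 50
f 48 50 28
f 49 25 51
f 49 51 50
f 50 51 52
f 50 52 28
f 51 25 53
f 51 53 52
f 52 53 54
f 52 54 28
f 53 25 55
f 53 55 54
f 54 55 56
f 54 56 28
f 55 25 57
f 55 57 56
f 56 57 58
f 56 58 28
f 57 25 26
f 57 26 58
f 58 26 27
f 58 27 28
f 60 62 59
f 63 60 59
f 59 62 61
f 61 63 59
f 60 66 62
f 64 60 63
f 64 66 60
f 62 66 61
f 65 63 61
f 61 66 65
f 65 64 63
f 66 64 65
f 68 70 67
f 71 68 67
f 67 70 69
f 69 71 67
f 68 74 70
f 72 68 71
f 72 74 68
f 70 74 69
f 73 71 69
f 69 74 73
f 73 72 71
f 74 72 73



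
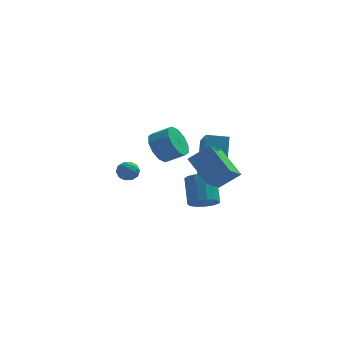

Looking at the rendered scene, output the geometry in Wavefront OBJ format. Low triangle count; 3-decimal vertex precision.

v 2.064 -1.908 2.001
v 2.225 -0.51 3.666
v 1.82 -0.623 0.946
v 1.982 0.774 2.611
v 3.198 -1.834 1.829
v 3.36 -0.437 3.494
v 2.955 -0.55 0.774
v 3.116 0.848 2.439
v 2.151 -0.76 -0.933
v 2.643 -0.283 -1.347
v 2.5 0.876 -0.181
v 2.009 0.4 0.233
v 2.225 -0.191 -1.49
v 2.083 0.969 -0.325
v 1.785 -0.279 -1.456
v 1.642 0.881 -0.291
v 1.46 -0.519 -1.256
v 1.318 0.64 -0.091
v 1.355 -0.837 -0.954
v 1.213 0.323 0.212
v 1.503 -1.129 -0.644
v 1.36 0.03 0.521
v 1.857 -1.305 -0.426
v 1.714 -0.145 0.739
v 2.304 -1.307 -0.369
v 2.161 -0.148 0.796
v 2.702 -1.136 -0.491
v 2.56 0.024 0.674
v 2.926 -0.845 -0.753
v 2.784 0.315 0.412
v 2.904 -0.527 -1.072
v 2.761 0.632 0.093
v 2.23 -4.418 2.45
v 1.337 -3.168 3.427
v 2.805 -3.347 1.606
v 1.913 -2.097 2.583
v 3.267 -4.323 3.277
v 2.375 -3.073 4.254
v 3.843 -3.252 2.433
v 2.95 -2.002 3.41
v -2.136 3.323 -1.056
v -1.619 3.693 -0.97
v -1.641 2.527 -0.61
v -1.124 2.897 -0.524
v -1.659 3.011 -0.189
v -1.964 3.503 -0.464
v -1.296 2.717 -1.116
v -1.601 3.209 -1.391
v -1.099 3.318 -1.007
v -1.324 3.499 -0.434
v -1.936 2.721 -1.146
v -2.161 2.902 -0.573
v -1.921 3.578 -1.052
v -1.339 2.642 -0.528
v -1.653 2.709 -0.331
v -1.349 2.926 -0.281
v -2.124 3.466 -0.755
v -1.82 3.683 -0.704
v -1.843 3.282 -0.245
v -1.44 2.537 -0.876
v -1.136 2.754 -0.825
v -1.911 3.294 -1.299
v -1.607 3.511 -1.249
v -1.417 2.938 -1.335
v -1.311 3.575 -1.023
v -1.021 3.107 -0.762
v -1.122 3.002 -1.109
v -1.301 3.291 -1.271
v -1.443 3.681 -0.687
v -1.153 3.213 -0.425
v -1.467 3.28 -0.228
v -1.646 3.57 -0.389
v -1.138 3.461 -0.709
v -2.107 3.007 -1.155
v -1.817 2.539 -0.893
v -1.614 2.65 -1.191
v -1.793 2.94 -1.352
v -2.239 3.113 -0.818
v -1.949 2.645 -0.557
v -1.959 2.929 -0.309
v -2.138 3.218 -0.471
v -2.122 2.759 -0.871
v -0.059 1.876 1.533
v 0.432 2.428 0.904
v 1.41 2.236 1.499
v 0.919 1.684 2.127
v 0.233 2.782 1.346
v 1.211 2.59 1.94
v -0.077 2.79 1.859
v 0.901 2.597 2.453
v -0.38 2.449 2.247
v 0.597 2.256 2.841
v -0.561 1.889 2.363
v 0.417 1.696 2.957
v -0.55 1.324 2.161
v 0.428 1.132 2.756
v -0.351 0.97 1.72
v 0.627 0.778 2.314
v -0.041 0.963 1.207
v 0.937 0.77 1.801
v 0.263 1.304 0.819
v 1.24 1.111 1.413
v 0.443 1.864 0.703
v 1.421 1.671 1.297
f 2 4 1
f 5 2 1
f 1 4 3
f 3 5 1
f 2 8 4
f 6 2 5
f 6 8 2
f 4 8 3
f 7 5 3
f 3 8 7
f 7 6 5
f 8 6 7
f 10 9 13
f 10 13 11
f 11 13 14
f 11 14 12
f 13 9 15
f 13 15 14
f 14 15 16
f 14 16 12
f 15 9 17
f 15 17 16
f 16 17 18
f 16 18 12
f 17 9 19
f 17 19 18
f 18 19 20
f 18 20 12
f 19 9 21
f 19 21 20
f 20 21 22
f 20 22 12
f 21 9 23
f 21 23 22
f 22 23 24
f 22 24 12
f 23 9 25
f 23 25 24
f 24 25 26
f 24 26 12
f 25 9 27
f 25 27 26
f 26 27 28
f 26 28 12
f 27 9 29
f 27 29 28
f 28 29 30
f 28 30 12
f 29 9 31
f 29 31 30
f 30 31 32
f 30 32 12
f 31 9 10
f 31 10 32
f 32 10 11
f 32 11 12
f 34 36 33
f 37 34 33
f 33 36 35
f 35 37 33
f 34 40 36
f 38 34 37
f 38 40 34
f 36 40 35
f 39 37 35
f 35 40 39
f 39 38 37
f 40 38 39
f 41 78 57
f 78 52 81
f 57 81 46
f 78 81 57
f 41 57 53
f 57 46 58
f 53 58 42
f 57 58 53
f 41 53 62
f 53 42 63
f 62 63 48
f 53 63 62
f 41 62 74
f 62 48 77
f 74 77 51
f 62 77 74
f 41 74 78
f 74 51 82
f 78 82 52
f 74 82 78
f 42 58 69
f 58 46 72
f 69 72 50
f 58 72 69
f 46 81 59
f 81 52 80
f 59 80 45
f 81 80 59
f 52 82 79
f 82 51 75
f 79 75 43
f 82 75 79
f 51 77 76
f 77 48 64
f 76 64 47
f 77 64 76
f 48 63 68
f 63 42 65
f 68 65 49
f 63 65 68
f 44 70 56
f 70 50 71
f 56 71 45
f 70 71 56
f 44 56 54
f 56 45 55
f 54 55 43
f 56 55 54
f 44 54 61
f 54 43 60
f 61 60 47
f 54 60 61
f 44 61 66
f 61 47 67
f 66 67 49
f 61 67 66
f 44 66 70
f 66 49 73
f 70 73 50
f 66 73 70
f 45 71 59
f 71 50 72
f 59 72 46
f 71 72 59
f 43 55 79
f 55 45 80
f 79 80 52
f 55 80 79
f 47 60 76
f 60 43 75
f 76 75 51
f 60 75 76
f 49 67 68
f 67 47 64
f 68 64 48
f 67 64 68
f 50 73 69
f 73 49 65
f 69 65 42
f 73 65 69
f 84 83 87
f 84 87 85
f 85 87 88
f 85 88 86
f 87 83 89
f 87 89 88
f 88 89 90
f 88 90 86
f 89 83 91
f 89 91 90
f 90 91 92
f 90 92 86
f 91 83 93
f 91 93 92
f 92 93 94
f 92 94 86
f 93 83 95
f 93 95 94
f 94 95 96
f 94 96 86
f 95 83 97
f 95 97 96
f 96 97 98
f 96 98 86
f 97 83 99
f 97 99 98
f 98 99 100
f 98 100 86
f 99 83 101
f 99 101 100
f 100 101 102
f 100 102 86
f 101 83 103
f 101 103 102
f 102 103 104
f 102 104 86
f 103 83 84
f 103 84 104
f 104 84 85
f 104 85 86



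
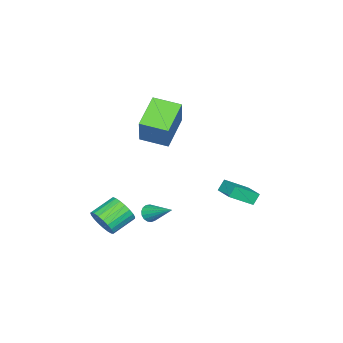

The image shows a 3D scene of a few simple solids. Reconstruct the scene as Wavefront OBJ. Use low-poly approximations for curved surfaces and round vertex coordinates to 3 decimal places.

v 0.739 -2.018 -3.513
v 1.136 -2.331 -3.19
v 1.181 -0.442 -2.527
v 1.29 -2.235 -3.412
v 1.317 -2.089 -3.658
v 1.213 -1.926 -3.871
v 0.999 -1.785 -4.001
v 0.727 -1.697 -4.02
v 0.457 -1.682 -3.923
v 0.252 -1.744 -3.731
v 0.159 -1.869 -3.49
v 0.198 -2.028 -3.254
v 0.362 -2.184 -3.078
v 0.612 -2.303 -3.001
v 0.891 -2.356 -3.041
v -2.952 1.871 -3.327
v -3.381 2.059 -2.666
v -2.091 2.932 -3.071
v -2.519 3.12 -2.41
v -1.961 0.84 -2.39
v -2.389 1.028 -1.729
v -1.099 1.901 -2.134
v -1.528 2.089 -1.473
v 0.549 -2.712 2.137
v -1.35 -2.837 3.18
v 0.285 -1.088 1.851
v -1.613 -1.213 2.895
v 1.533 -2.227 3.985
v -0.365 -2.352 5.029
v 1.27 -0.603 3.7
v -0.629 -0.728 4.743
v 3.844 -3.324 -2.818
v 4.396 -2.937 -2.163
v 3.148 -2.269 -1.507
v 2.596 -2.656 -2.162
v 4.396 -2.663 -2.442
v 3.148 -1.995 -1.786
v 4.3 -2.503 -2.786
v 3.053 -1.835 -2.129
v 4.126 -2.485 -3.135
v 2.878 -1.817 -2.479
v 3.903 -2.612 -3.43
v 2.655 -1.945 -2.773
v 3.67 -2.863 -3.619
v 2.422 -2.195 -2.962
v 3.467 -3.193 -3.669
v 2.219 -2.525 -3.013
v 3.329 -3.546 -3.572
v 2.081 -2.878 -2.916
v 3.28 -3.86 -3.345
v 2.032 -3.192 -2.689
v 3.328 -4.082 -3.027
v 2.081 -3.414 -2.371
v 3.466 -4.172 -2.673
v 2.218 -3.505 -2.017
v 3.669 -4.116 -2.344
v 2.422 -3.449 -1.687
v 3.903 -3.923 -2.096
v 2.655 -3.255 -1.44
v 4.126 -3.627 -1.974
v 2.878 -2.959 -1.318
v 4.3 -3.278 -1.998
v 3.052 -2.61 -1.341
f 2 1 4
f 2 4 3
f 4 1 5
f 4 5 3
f 5 1 6
f 5 6 3
f 6 1 7
f 6 7 3
f 7 1 8
f 7 8 3
f 8 1 9
f 8 9 3
f 9 1 10
f 9 10 3
f 10 1 11
f 10 11 3
f 11 1 12
f 11 12 3
f 12 1 13
f 12 13 3
f 13 1 14
f 13 14 3
f 14 1 15
f 14 15 3
f 15 1 2
f 15 2 3
f 17 19 16
f 20 17 16
f 16 19 18
f 18 20 16
f 17 23 19
f 21 17 20
f 21 23 17
f 19 23 18
f 22 20 18
f 18 23 22
f 22 21 20
f 23 21 22
f 25 27 24
f 28 25 24
f 24 27 26
f 26 28 24
f 25 31 27
f 29 25 28
f 29 31 25
f 27 31 26
f 30 28 26
f 26 31 30
f 30 29 28
f 31 29 30
f 33 32 36
f 33 36 34
f 34 36 37
f 34 37 35
f 36 32 38
f 36 38 37
f 37 38 39
f 37 39 35
f 38 32 40
f 38 40 39
f 39 40 41
f 39 41 35
f 40 32 42
f 40 42 41
f 41 42 43
f 41 43 35
f 42 32 44
f 42 44 43
f 43 44 45
f 43 45 35
f 44 32 46
f 44 46 45
f 45 46 47
f 45 47 35
f 46 32 48
f 46 48 47
f 47 48 49
f 47 49 35
f 48 32 50
f 48 50 49
f 49 50 51
f 49 51 35
f 50 32 52
f 50 52 51
f 51 52 53
f 51 53 35
f 52 32 54
f 52 54 53
f 53 54 55
f 53 55 35
f 54 32 56
f 54 56 55
f 55 56 57
f 55 57 35
f 56 32 58
f 56 58 57
f 57 58 59
f 57 59 35
f 58 32 60
f 58 60 59
f 59 60 61
f 59 61 35
f 60 32 62
f 60 62 61
f 61 62 63
f 61 63 35
f 62 32 33
f 62 33 63
f 63 33 34
f 63 34 35



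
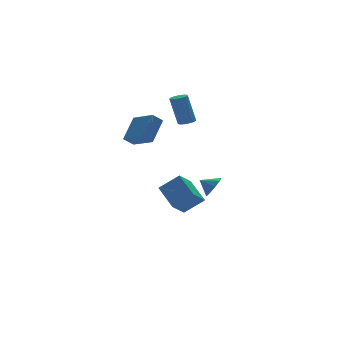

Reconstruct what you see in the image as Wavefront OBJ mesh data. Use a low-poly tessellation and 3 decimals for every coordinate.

v 3.37 2.125 2.736
v 3.846 1.795 2.893
v 3.485 2.264 4.98
v 3.01 2.595 4.824
v 3.961 2.109 2.842
v 3.6 2.578 4.93
v 3.888 2.428 2.758
v 3.527 2.898 4.845
v 3.651 2.651 2.666
v 3.29 3.121 4.754
v 3.325 2.707 2.597
v 2.964 3.177 4.685
v 3.013 2.578 2.572
v 2.652 3.048 4.66
v 2.815 2.306 2.6
v 2.454 2.776 4.687
v 2.793 1.976 2.67
v 2.432 2.446 4.758
v 2.955 1.693 2.761
v 2.594 2.163 4.849
v 3.248 1.548 2.845
v 2.887 2.018 4.933
v 3.581 1.586 2.894
v 3.22 2.055 4.981
v 2.477 -2.966 -0.954
v 2.97 -2.258 -1.066
v 1.803 -2.414 -0.426
v 2.58 -2.307 -1.513
v 2.142 -2.665 -1.698
v 1.861 -3.164 -1.535
v 1.868 -3.57 -1.101
v 2.161 -3.694 -0.597
v 2.601 -3.478 -0.261
v 2.984 -3.022 -0.249
v 3.13 -2.54 -0.567
v 3.447 1.357 -3.419
v 3.378 3.159 -2.381
v 2.227 1.934 -4.501
v 2.158 3.736 -3.464
v 4.602 1.964 -4.396
v 4.533 3.766 -3.359
v 3.382 2.541 -5.479
v 3.313 4.343 -4.441
v -0.89 -0.002 2.943
v 0.279 0.873 4.28
v -1.351 1.698 2.232
v -0.182 2.574 3.569
v -0.198 -0.054 2.371
v 0.971 0.822 3.708
v -0.659 1.647 1.66
v 0.51 2.522 2.997
f 2 1 5
f 2 5 3
f 3 5 6
f 3 6 4
f 5 1 7
f 5 7 6
f 6 7 8
f 6 8 4
f 7 1 9
f 7 9 8
f 8 9 10
f 8 10 4
f 9 1 11
f 9 11 10
f 10 11 12
f 10 12 4
f 11 1 13
f 11 13 12
f 12 13 14
f 12 14 4
f 13 1 15
f 13 15 14
f 14 15 16
f 14 16 4
f 15 1 17
f 15 17 16
f 16 17 18
f 16 18 4
f 17 1 19
f 17 19 18
f 18 19 20
f 18 20 4
f 19 1 21
f 19 21 20
f 20 21 22
f 20 22 4
f 21 1 23
f 21 23 22
f 22 23 24
f 22 24 4
f 23 1 2
f 23 2 24
f 24 2 3
f 24 3 4
f 26 25 28
f 26 28 27
f 28 25 29
f 28 29 27
f 29 25 30
f 29 30 27
f 30 25 31
f 30 31 27
f 31 25 32
f 31 32 27
f 32 25 33
f 32 33 27
f 33 25 34
f 33 34 27
f 34 25 35
f 34 35 27
f 35 25 26
f 35 26 27
f 37 39 36
f 40 37 36
f 36 39 38
f 38 40 36
f 37 43 39
f 41 37 40
f 41 43 37
f 39 43 38
f 42 40 38
f 38 43 42
f 42 41 40
f 43 41 42
f 45 47 44
f 48 45 44
f 44 47 46
f 46 48 44
f 45 51 47
f 49 45 48
f 49 51 45
f 47 51 46
f 50 48 46
f 46 51 50
f 50 49 48
f 51 49 50



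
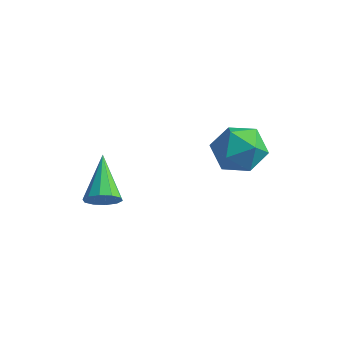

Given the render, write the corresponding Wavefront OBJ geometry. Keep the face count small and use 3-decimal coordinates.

v -0.915 2.43 -1.635
v 0.141 2.559 -1.343
v -0.441 1.141 -2.777
v 0.615 1.27 -2.485
v -0.107 0.842 -1.768
v -0.4 1.639 -1.062
v 0.1 2.061 -3.058
v -0.193 2.858 -2.352
v 0.769 2.331 -2.222
v 0.641 1.578 -1.425
v -0.941 2.122 -2.695
v -1.069 1.369 -1.898
v -3.039 -2.472 -2.89
v -2.434 -2.269 -2.629
v -3.941 -1.048 -1.91
v -2.498 -2.058 -2.994
v -2.768 -2.006 -3.319
v -3.142 -2.131 -3.481
v -3.477 -2.387 -3.416
v -3.645 -2.676 -3.151
v -3.581 -2.887 -2.786
v -3.311 -2.939 -2.46
v -2.937 -2.814 -2.299
v -2.602 -2.558 -2.363
f 1 12 6
f 1 6 2
f 1 2 8
f 1 8 11
f 1 11 12
f 2 6 10
f 6 12 5
f 12 11 3
f 11 8 7
f 8 2 9
f 4 10 5
f 4 5 3
f 4 3 7
f 4 7 9
f 4 9 10
f 5 10 6
f 3 5 12
f 7 3 11
f 9 7 8
f 10 9 2
f 14 13 16
f 14 16 15
f 16 13 17
f 16 17 15
f 17 13 18
f 17 18 15
f 18 13 19
f 18 19 15
f 19 13 20
f 19 20 15
f 20 13 21
f 20 21 15
f 21 13 22
f 21 22 15
f 22 13 23
f 22 23 15
f 23 13 24
f 23 24 15
f 24 13 14
f 24 14 15



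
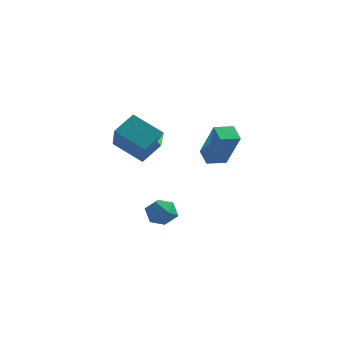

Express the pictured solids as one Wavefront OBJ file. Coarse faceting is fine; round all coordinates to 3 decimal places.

v 1.028 1.658 1.103
v 1.909 1.052 2.899
v 1.706 2.359 1.008
v 2.586 1.753 2.804
v 1.574 1.067 0.636
v 2.454 0.461 2.432
v 2.251 1.768 0.541
v 3.132 1.162 2.337
v 0.251 0.256 -2.002
v 0.789 -0.321 -2.18
v -0.669 -0.659 -1.82
v -0.131 -1.236 -1.998
v -0.059 -0.813 -1.311
v 0.51 -0.248 -1.424
v -0.39 -0.732 -2.576
v 0.179 -0.167 -2.689
v 0.394 -0.932 -2.535
v 0.598 -0.982 -1.753
v -0.478 0.002 -2.247
v -0.274 -0.048 -1.465
v -0.737 -3.699 3.873
v -0.26 -2.795 4.592
v -1.454 -2.273 2.555
v -0.977 -1.369 3.274
v 0.677 -3.771 3.026
v 1.154 -2.867 3.745
v -0.04 -2.345 1.708
v 0.437 -1.441 2.427
f 2 4 1
f 5 2 1
f 1 4 3
f 3 5 1
f 2 8 4
f 6 2 5
f 6 8 2
f 4 8 3
f 7 5 3
f 3 8 7
f 7 6 5
f 8 6 7
f 9 20 14
f 9 14 10
f 9 10 16
f 9 16 19
f 9 19 20
f 10 14 18
f 14 20 13
f 20 19 11
f 19 16 15
f 16 10 17
f 12 18 13
f 12 13 11
f 12 11 15
f 12 15 17
f 12 17 18
f 13 18 14
f 11 13 20
f 15 11 19
f 17 15 16
f 18 17 10
f 22 24 21
f 25 22 21
f 21 24 23
f 23 25 21
f 22 28 24
f 26 22 25
f 26 28 22
f 24 28 23
f 27 25 23
f 23 28 27
f 27 26 25
f 28 26 27



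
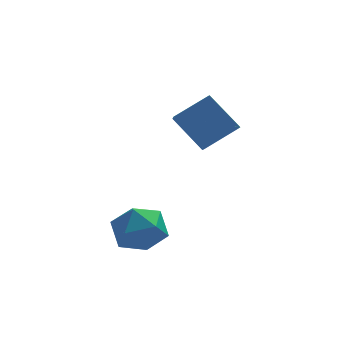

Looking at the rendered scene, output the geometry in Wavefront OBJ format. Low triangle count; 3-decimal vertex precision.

v -0.673 -3.053 -3.398
v 0.218 -3.663 -3.228
v -1.298 -4.277 -4.512
v -0.407 -4.887 -4.342
v -1.139 -4.754 -3.541
v -0.753 -3.997 -2.852
v -0.327 -3.943 -4.888
v 0.059 -3.186 -4.199
v 0.432 -4.213 -4.149
v -0.069 -4.714 -3.316
v -1.011 -3.226 -4.424
v -1.512 -3.727 -3.591
v 1.943 -2.304 -1.055
v 0.984 -1.448 0.163
v 2.137 -0.648 -2.066
v 1.178 0.208 -0.848
v 3.262 -1.968 -0.252
v 2.303 -1.112 0.966
v 3.456 -0.312 -1.263
v 2.497 0.544 -0.045
f 1 12 6
f 1 6 2
f 1 2 8
f 1 8 11
f 1 11 12
f 2 6 10
f 6 12 5
f 12 11 3
f 11 8 7
f 8 2 9
f 4 10 5
f 4 5 3
f 4 3 7
f 4 7 9
f 4 9 10
f 5 10 6
f 3 5 12
f 7 3 11
f 9 7 8
f 10 9 2
f 14 16 13
f 17 14 13
f 13 16 15
f 15 17 13
f 14 20 16
f 18 14 17
f 18 20 14
f 16 20 15
f 19 17 15
f 15 20 19
f 19 18 17
f 20 18 19



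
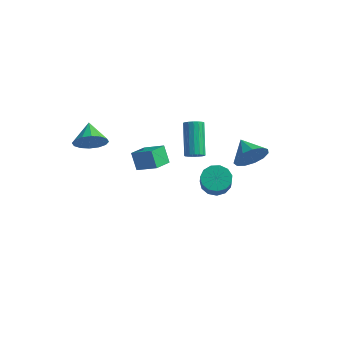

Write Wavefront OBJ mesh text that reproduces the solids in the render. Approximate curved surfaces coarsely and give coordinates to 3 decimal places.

v -3.414 1.332 -1.204
v -2.229 1.432 -0.608
v -3.361 2.483 -1.502
v -2.176 2.582 -0.906
v -2.904 1.058 -2.174
v -1.719 1.157 -1.578
v -2.851 2.208 -2.472
v -1.666 2.308 -1.876
v 1.639 1.499 -1.535
v 2.41 1.706 -1.724
v 2.851 1.009 -0.694
v 2.081 0.801 -0.505
v 2.254 2.033 -1.437
v 2.695 1.335 -0.407
v 1.903 2.189 -1.18
v 2.344 1.492 -0.15
v 1.469 2.127 -1.037
v 1.91 1.429 -0.006
v 1.088 1.865 -1.051
v 1.529 1.168 -0.021
v 0.883 1.487 -1.219
v 1.324 0.789 -0.189
v 0.918 1.113 -1.488
v 1.359 0.415 -0.457
v 1.182 0.861 -1.771
v 1.623 0.163 -0.741
v 1.591 0.812 -1.98
v 2.032 0.114 -0.95
v 2.016 0.981 -2.047
v 2.457 0.283 -1.017
v 2.321 1.314 -1.952
v 2.762 0.616 -0.922
v 0.598 1.134 0.403
v 1.076 1.376 0.47
v 0.261 2.587 1.923
v -0.218 2.346 1.857
v 0.96 1.517 0.287
v 0.145 2.729 1.741
v 0.761 1.571 0.131
v -0.054 2.782 1.584
v 0.525 1.525 0.037
v -0.29 2.736 1.491
v 0.305 1.389 0.027
v -0.51 2.6 1.481
v 0.153 1.195 0.103
v -0.663 2.406 1.557
v 0.102 0.987 0.248
v -0.713 2.198 1.702
v 0.165 0.813 0.429
v -0.651 2.024 1.882
v 0.327 0.712 0.603
v -0.489 1.923 2.057
v 0.551 0.708 0.732
v -0.264 1.92 2.185
v 0.786 0.802 0.786
v -0.03 2.014 2.239
v 0.977 0.972 0.751
v 0.162 2.184 2.205
v 1.082 1.179 0.638
v 0.267 2.391 2.091
v 4.331 0.319 2.407
v 4.828 0.48 3.2
v 3.349 0.961 2.893
v 4.933 0.889 2.871
v 4.847 1.116 2.395
v 4.597 1.091 1.922
v 4.262 0.821 1.604
v 3.949 0.391 1.54
v 3.758 -0.062 1.752
v 3.748 -0.394 2.172
v 3.924 -0.499 2.667
v 4.229 -0.345 3.079
v 4.566 0.02 3.278
v -2.243 -3.977 3.641
v -1.783 -3.329 3.219
v -2.937 -3.083 4.259
v -2.146 -3.419 2.942
v -2.535 -3.658 2.852
v -2.846 -3.983 2.973
v -2.996 -4.306 3.273
v -2.944 -4.542 3.671
v -2.704 -4.626 4.062
v -2.341 -4.536 4.339
v -1.951 -4.297 4.43
v -1.64 -3.972 4.309
v -1.491 -3.649 4.008
v -1.543 -3.413 3.61
f 2 4 1
f 5 2 1
f 1 4 3
f 3 5 1
f 2 8 4
f 6 2 5
f 6 8 2
f 4 8 3
f 7 5 3
f 3 8 7
f 7 6 5
f 8 6 7
f 10 9 13
f 10 13 11
f 11 13 14
f 11 14 12
f 13 9 15
f 13 15 14
f 14 15 16
f 14 16 12
f 15 9 17
f 15 17 16
f 16 17 18
f 16 18 12
f 17 9 19
f 17 19 18
f 18 19 20
f 18 20 12
f 19 9 21
f 19 21 20
f 20 21 22
f 20 22 12
f 21 9 23
f 21 23 22
f 22 23 24
f 22 24 12
f 23 9 25
f 23 25 24
f 24 25 26
f 24 26 12
f 25 9 27
f 25 27 26
f 26 27 28
f 26 28 12
f 27 9 29
f 27 29 28
f 28 29 30
f 28 30 12
f 29 9 31
f 29 31 30
f 30 31 32
f 30 32 12
f 31 9 10
f 31 10 32
f 32 10 11
f 32 11 12
f 34 33 37
f 34 37 35
f 35 37 38
f 35 38 36
f 37 33 39
f 37 39 38
f 38 39 40
f 38 40 36
f 39 33 41
f 39 41 40
f 40 41 42
f 40 42 36
f 41 33 43
f 41 43 42
f 42 43 44
f 42 44 36
f 43 33 45
f 43 45 44
f 44 45 46
f 44 46 36
f 45 33 47
f 45 47 46
f 46 47 48
f 46 48 36
f 47 33 49
f 47 49 48
f 48 49 50
f 48 50 36
f 49 33 51
f 49 51 50
f 50 51 52
f 50 52 36
f 51 33 53
f 51 53 52
f 52 53 54
f 52 54 36
f 53 33 55
f 53 55 54
f 54 55 56
f 54 56 36
f 55 33 57
f 55 57 56
f 56 57 58
f 56 58 36
f 57 33 59
f 57 59 58
f 58 59 60
f 58 60 36
f 59 33 34
f 59 34 60
f 60 34 35
f 60 35 36
f 62 61 64
f 62 64 63
f 64 61 65
f 64 65 63
f 65 61 66
f 65 66 63
f 66 61 67
f 66 67 63
f 67 61 68
f 67 68 63
f 68 61 69
f 68 69 63
f 69 61 70
f 69 70 63
f 70 61 71
f 70 71 63
f 71 61 72
f 71 72 63
f 72 61 73
f 72 73 63
f 73 61 62
f 73 62 63
f 75 74 77
f 75 77 76
f 77 74 78
f 77 78 76
f 78 74 79
f 78 79 76
f 79 74 80
f 79 80 76
f 80 74 81
f 80 81 76
f 81 74 82
f 81 82 76
f 82 74 83
f 82 83 76
f 83 74 84
f 83 84 76
f 84 74 85
f 84 85 76
f 85 74 86
f 85 86 76
f 86 74 87
f 86 87 76
f 87 74 75
f 87 75 76

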